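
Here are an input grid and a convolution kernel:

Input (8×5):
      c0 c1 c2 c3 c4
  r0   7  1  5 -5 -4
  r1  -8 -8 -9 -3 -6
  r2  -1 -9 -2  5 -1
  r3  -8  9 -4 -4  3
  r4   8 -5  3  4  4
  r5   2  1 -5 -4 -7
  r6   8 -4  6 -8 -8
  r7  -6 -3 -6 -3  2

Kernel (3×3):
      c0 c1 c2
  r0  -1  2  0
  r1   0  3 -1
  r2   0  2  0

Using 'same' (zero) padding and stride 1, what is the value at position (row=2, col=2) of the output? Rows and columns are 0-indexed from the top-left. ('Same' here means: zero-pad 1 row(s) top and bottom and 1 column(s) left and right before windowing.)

-29

The receptive field on the zero-padded input at this output position is [-8 -9 -3 / -9 -2 5 / 9 -4 -4]. Elementwise product with the kernel and sum: -8·-1 + -9·2 + -2·3 + 5·-1 + -4·2.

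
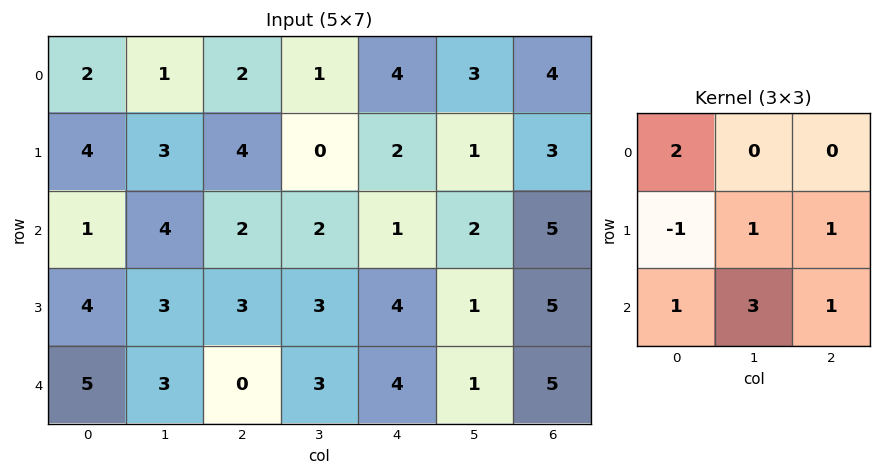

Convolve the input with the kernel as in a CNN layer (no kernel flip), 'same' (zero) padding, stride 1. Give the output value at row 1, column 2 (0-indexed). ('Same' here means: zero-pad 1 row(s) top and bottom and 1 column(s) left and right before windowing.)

The receptive field on the zero-padded input at this output position is [1 2 1 / 3 4 0 / 4 2 2]. Elementwise product with the kernel and sum: 1·2 + 3·-1 + 4·1 + 0·1 + 4·1 + 2·3 + 2·1.

15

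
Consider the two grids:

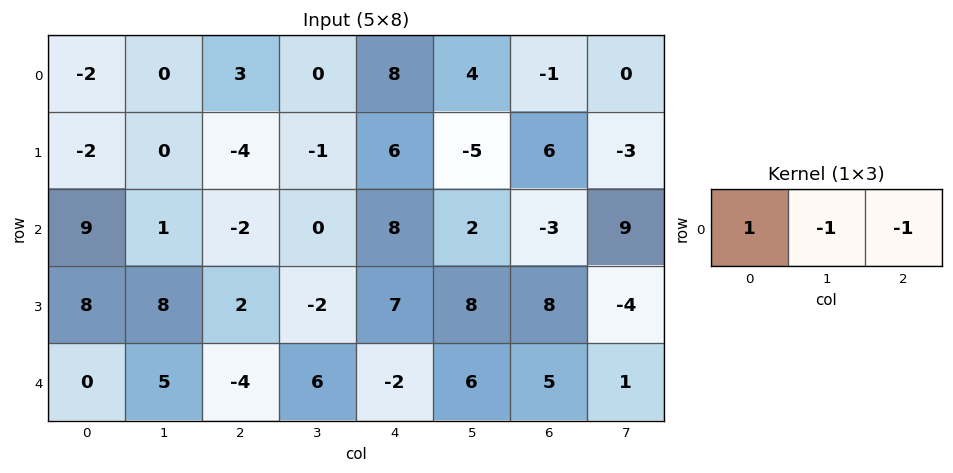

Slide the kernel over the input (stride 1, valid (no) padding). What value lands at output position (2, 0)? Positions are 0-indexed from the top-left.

The receptive field on the input at this output position is [9 1 -2]. Elementwise product with the kernel and sum: 9·1 + 1·-1 + -2·-1.

10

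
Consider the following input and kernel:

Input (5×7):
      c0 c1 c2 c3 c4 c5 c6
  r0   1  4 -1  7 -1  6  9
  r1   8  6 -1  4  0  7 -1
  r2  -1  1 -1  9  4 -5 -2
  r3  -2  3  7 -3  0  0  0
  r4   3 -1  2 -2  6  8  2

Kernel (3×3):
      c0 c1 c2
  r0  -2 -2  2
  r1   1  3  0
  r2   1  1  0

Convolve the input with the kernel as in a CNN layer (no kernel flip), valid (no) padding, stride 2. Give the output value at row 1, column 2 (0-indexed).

The receptive field on the input at this output position is [4 -5 -2 / 0 0 0 / 6 8 2]. Elementwise product with the kernel and sum: 4·-2 + -5·-2 + -2·2 + 0·1 + 0·3 + 6·1 + 8·1.

12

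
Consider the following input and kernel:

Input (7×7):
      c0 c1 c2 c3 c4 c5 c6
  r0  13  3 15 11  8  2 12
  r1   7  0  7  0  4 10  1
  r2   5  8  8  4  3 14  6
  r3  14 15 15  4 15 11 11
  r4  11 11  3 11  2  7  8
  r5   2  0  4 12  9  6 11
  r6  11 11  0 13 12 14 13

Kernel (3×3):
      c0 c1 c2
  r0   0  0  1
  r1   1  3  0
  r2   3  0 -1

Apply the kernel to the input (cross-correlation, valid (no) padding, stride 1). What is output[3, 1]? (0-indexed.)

12

The receptive field on the input at this output position is [15 15 4 / 11 3 11 / 0 4 12]. Elementwise product with the kernel and sum: 4·1 + 11·1 + 3·3 + 0·3 + 12·-1.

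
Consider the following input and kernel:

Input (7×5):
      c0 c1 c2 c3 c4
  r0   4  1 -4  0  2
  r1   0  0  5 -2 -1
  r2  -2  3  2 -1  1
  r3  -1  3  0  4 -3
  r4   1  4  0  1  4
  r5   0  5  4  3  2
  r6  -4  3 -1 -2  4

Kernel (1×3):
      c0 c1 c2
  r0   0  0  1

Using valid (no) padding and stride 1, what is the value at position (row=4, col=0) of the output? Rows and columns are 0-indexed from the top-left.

0

The receptive field on the input at this output position is [1 4 0]. Elementwise product with the kernel and sum: 0·1.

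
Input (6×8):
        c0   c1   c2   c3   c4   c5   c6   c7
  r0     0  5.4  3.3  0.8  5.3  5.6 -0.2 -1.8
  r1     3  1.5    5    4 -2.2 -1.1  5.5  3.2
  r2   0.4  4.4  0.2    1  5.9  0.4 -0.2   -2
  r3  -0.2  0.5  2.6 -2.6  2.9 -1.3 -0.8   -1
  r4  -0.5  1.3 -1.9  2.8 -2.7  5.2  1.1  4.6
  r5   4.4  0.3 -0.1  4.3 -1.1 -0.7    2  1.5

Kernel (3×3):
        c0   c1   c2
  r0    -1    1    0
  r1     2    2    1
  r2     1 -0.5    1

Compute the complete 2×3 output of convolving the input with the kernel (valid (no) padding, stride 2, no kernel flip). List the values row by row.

17.8 18.9 4.7
4.15 -2.3 -7.3

Output[0,0]: The receptive field on the input at this output position is [0 5.4 3.3 / 3 1.5 5 / 0.4 4.4 0.2]. Elementwise product with the kernel and sum: 0·-1 + 5.4·1 + 3·2 + 1.5·2 + 5·1 + 0.4·1 + 4.4·-0.5 + 0.2·1.
Output[0,1]: The receptive field on the input at this output position is [3.3 0.8 5.3 / 5 4 -2.2 / 0.2 1 5.9]. Elementwise product with the kernel and sum: 3.3·-1 + 0.8·1 + 5·2 + 4·2 + -2.2·1 + 0.2·1 + 1·-0.5 + 5.9·1.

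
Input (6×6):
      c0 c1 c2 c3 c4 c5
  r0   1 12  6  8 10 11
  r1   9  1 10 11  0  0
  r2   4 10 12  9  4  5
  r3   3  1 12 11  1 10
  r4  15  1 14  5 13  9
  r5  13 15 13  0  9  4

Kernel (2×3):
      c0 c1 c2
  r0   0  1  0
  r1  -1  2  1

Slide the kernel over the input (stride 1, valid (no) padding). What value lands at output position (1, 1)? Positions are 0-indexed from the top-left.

The receptive field on the input at this output position is [1 10 11 / 10 12 9]. Elementwise product with the kernel and sum: 10·1 + 10·-1 + 12·2 + 9·1.

33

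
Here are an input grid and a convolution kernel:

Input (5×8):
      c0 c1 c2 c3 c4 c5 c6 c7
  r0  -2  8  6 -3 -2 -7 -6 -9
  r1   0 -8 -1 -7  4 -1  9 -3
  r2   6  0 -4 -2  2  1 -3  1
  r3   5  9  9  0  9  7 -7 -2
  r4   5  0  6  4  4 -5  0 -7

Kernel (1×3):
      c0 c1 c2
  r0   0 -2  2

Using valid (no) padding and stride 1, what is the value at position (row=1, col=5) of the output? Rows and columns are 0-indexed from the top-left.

The receptive field on the input at this output position is [-1 9 -3]. Elementwise product with the kernel and sum: 9·-2 + -3·2.

-24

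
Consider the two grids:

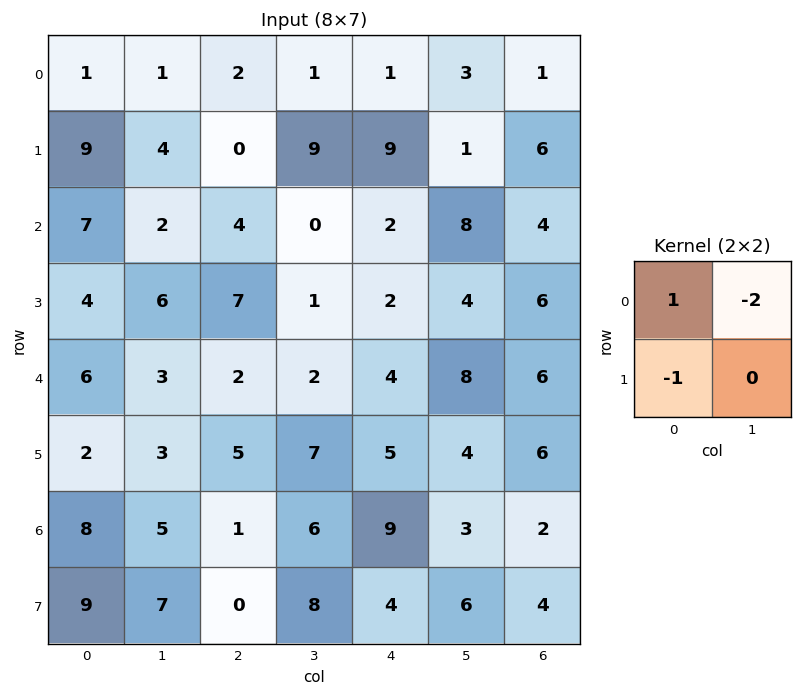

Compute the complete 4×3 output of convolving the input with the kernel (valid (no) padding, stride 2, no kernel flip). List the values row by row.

Output[0,0]: The receptive field on the input at this output position is [1 1 / 9 4]. Elementwise product with the kernel and sum: 1·1 + 1·-2 + 9·-1.

-10 0 -14
-1 -3 -16
-2 -7 -17
-11 -11 -1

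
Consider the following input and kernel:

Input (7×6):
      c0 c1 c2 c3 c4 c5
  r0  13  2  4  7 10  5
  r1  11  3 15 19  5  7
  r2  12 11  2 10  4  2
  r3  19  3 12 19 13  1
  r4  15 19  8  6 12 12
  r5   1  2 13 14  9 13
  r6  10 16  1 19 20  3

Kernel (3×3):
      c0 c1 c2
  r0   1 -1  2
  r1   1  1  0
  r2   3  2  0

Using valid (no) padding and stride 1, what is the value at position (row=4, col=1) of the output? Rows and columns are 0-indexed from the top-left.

The receptive field on the input at this output position is [19 8 6 / 2 13 14 / 16 1 19]. Elementwise product with the kernel and sum: 19·1 + 8·-1 + 6·2 + 2·1 + 13·1 + 16·3 + 1·2.

88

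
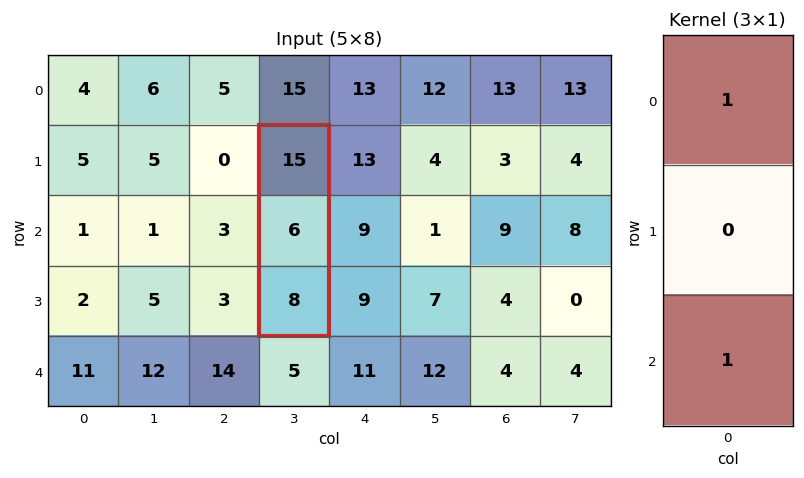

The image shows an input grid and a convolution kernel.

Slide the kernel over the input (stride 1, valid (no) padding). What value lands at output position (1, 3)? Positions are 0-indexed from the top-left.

The receptive field on the input at this output position is [15 / 6 / 8]. Elementwise product with the kernel and sum: 15·1 + 8·1.

23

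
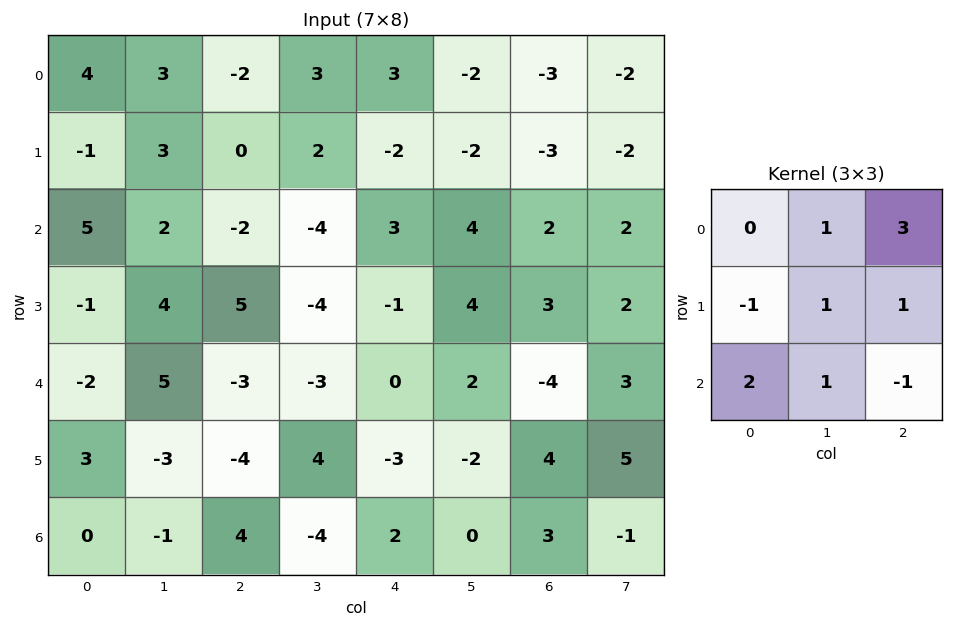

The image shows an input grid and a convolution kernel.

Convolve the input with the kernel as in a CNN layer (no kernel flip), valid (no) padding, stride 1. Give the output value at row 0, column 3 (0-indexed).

-18

The receptive field on the input at this output position is [3 3 -2 / 2 -2 -2 / -4 3 4]. Elementwise product with the kernel and sum: 3·1 + -2·3 + 2·-1 + -2·1 + -2·1 + -4·2 + 3·1 + 4·-1.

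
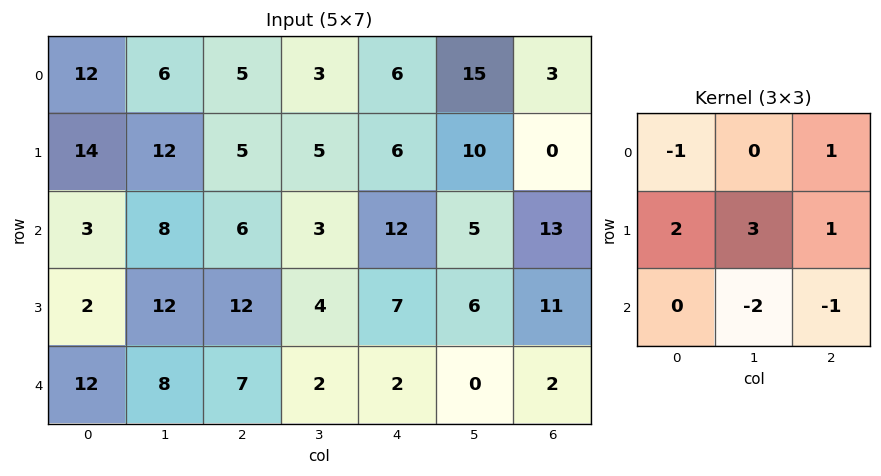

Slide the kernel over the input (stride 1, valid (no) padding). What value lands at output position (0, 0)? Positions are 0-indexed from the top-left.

The receptive field on the input at this output position is [12 6 5 / 14 12 5 / 3 8 6]. Elementwise product with the kernel and sum: 12·-1 + 5·1 + 14·2 + 12·3 + 5·1 + 8·-2 + 6·-1.

40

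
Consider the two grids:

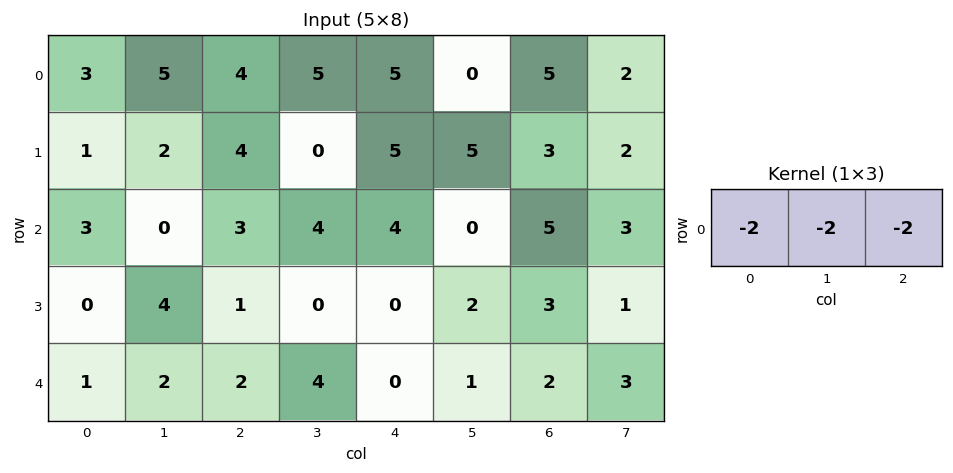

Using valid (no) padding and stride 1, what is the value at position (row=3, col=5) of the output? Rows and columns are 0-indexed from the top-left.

The receptive field on the input at this output position is [2 3 1]. Elementwise product with the kernel and sum: 2·-2 + 3·-2 + 1·-2.

-12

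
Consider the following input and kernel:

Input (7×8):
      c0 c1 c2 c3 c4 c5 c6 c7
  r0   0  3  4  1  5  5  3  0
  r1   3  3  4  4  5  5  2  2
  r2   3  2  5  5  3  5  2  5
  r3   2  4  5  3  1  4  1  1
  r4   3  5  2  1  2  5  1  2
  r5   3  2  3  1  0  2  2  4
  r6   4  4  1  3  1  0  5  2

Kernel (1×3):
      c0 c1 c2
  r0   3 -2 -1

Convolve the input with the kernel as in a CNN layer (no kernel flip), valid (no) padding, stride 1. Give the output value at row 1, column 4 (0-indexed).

3

The receptive field on the input at this output position is [5 5 2]. Elementwise product with the kernel and sum: 5·3 + 5·-2 + 2·-1.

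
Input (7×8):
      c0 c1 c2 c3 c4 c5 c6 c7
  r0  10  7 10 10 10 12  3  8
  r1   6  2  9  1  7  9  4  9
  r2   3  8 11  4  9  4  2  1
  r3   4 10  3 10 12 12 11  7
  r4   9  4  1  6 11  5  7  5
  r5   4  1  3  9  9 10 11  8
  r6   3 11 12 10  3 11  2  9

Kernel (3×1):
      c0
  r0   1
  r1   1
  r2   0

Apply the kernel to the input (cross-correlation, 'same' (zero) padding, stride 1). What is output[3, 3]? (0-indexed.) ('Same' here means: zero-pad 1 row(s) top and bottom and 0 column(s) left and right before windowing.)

The receptive field on the zero-padded input at this output position is [4 / 10 / 6]. Elementwise product with the kernel and sum: 4·1 + 10·1.

14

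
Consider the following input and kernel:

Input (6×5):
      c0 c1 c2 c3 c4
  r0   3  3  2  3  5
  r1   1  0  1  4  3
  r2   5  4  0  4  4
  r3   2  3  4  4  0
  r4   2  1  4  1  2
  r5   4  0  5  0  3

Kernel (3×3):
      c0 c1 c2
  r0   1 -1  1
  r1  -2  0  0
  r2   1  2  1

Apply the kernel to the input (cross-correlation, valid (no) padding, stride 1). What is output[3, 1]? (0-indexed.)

11

The receptive field on the input at this output position is [3 4 4 / 1 4 1 / 0 5 0]. Elementwise product with the kernel and sum: 3·1 + 4·-1 + 4·1 + 1·-2 + 0·1 + 5·2 + 0·1.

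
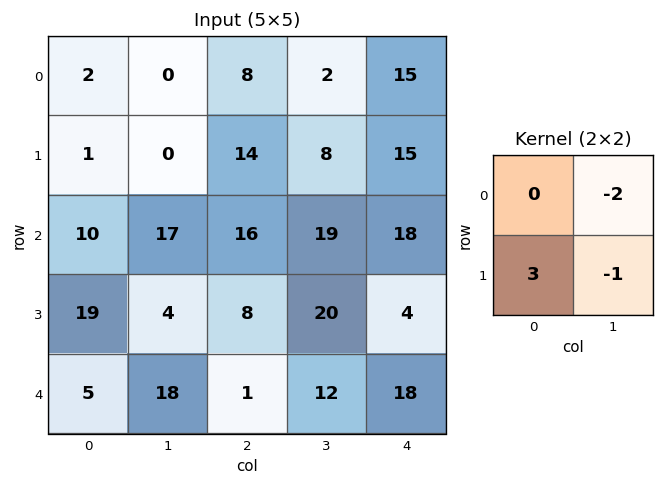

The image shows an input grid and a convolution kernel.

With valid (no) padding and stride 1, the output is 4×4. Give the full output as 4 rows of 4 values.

3 -30 30 -21
13 7 13 9
19 -28 -34 20
-11 37 -49 10

Output[0,0]: The receptive field on the input at this output position is [2 0 / 1 0]. Elementwise product with the kernel and sum: 0·-2 + 1·3 + 0·-1.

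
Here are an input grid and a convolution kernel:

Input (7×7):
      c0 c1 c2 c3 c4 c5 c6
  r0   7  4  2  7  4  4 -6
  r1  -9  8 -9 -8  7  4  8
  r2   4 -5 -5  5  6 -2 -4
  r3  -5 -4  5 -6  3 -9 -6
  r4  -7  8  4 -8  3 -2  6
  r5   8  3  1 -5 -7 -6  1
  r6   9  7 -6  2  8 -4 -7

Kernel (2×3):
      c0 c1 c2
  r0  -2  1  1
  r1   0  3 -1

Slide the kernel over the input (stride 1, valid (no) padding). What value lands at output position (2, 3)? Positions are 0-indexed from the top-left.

12

The receptive field on the input at this output position is [5 6 -2 / -6 3 -9]. Elementwise product with the kernel and sum: 5·-2 + 6·1 + -2·1 + 3·3 + -9·-1.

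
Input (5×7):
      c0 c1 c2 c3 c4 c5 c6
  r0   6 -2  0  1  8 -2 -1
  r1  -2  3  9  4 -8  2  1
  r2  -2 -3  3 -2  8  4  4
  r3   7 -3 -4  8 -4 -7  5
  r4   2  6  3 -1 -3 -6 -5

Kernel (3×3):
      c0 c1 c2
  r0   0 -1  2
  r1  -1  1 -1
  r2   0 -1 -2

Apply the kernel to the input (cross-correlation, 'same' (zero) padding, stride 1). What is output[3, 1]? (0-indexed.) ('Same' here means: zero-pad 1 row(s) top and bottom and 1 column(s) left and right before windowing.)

The receptive field on the zero-padded input at this output position is [-2 -3 3 / 7 -3 -4 / 2 6 3]. Elementwise product with the kernel and sum: -3·-1 + 3·2 + 7·-1 + -3·1 + -4·-1 + 6·-1 + 3·-2.

-9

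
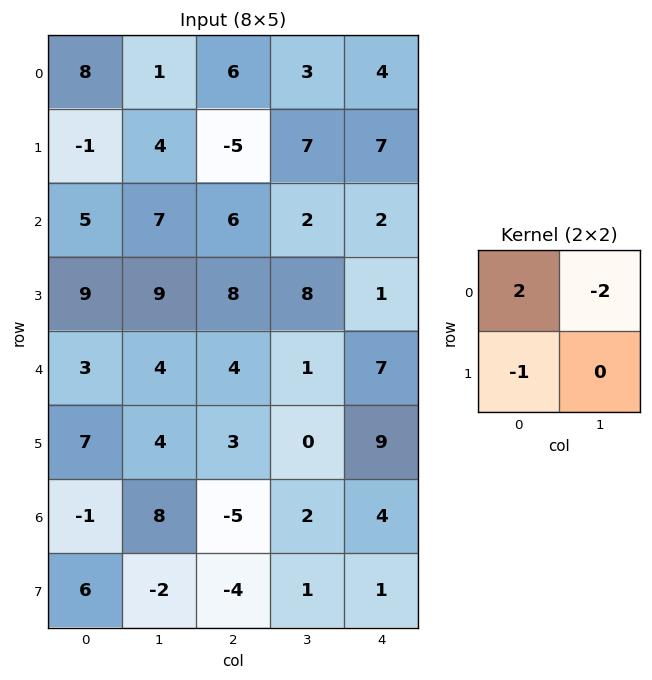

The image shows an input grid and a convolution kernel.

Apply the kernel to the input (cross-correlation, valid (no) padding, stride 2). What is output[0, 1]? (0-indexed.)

The receptive field on the input at this output position is [6 3 / -5 7]. Elementwise product with the kernel and sum: 6·2 + 3·-2 + -5·-1.

11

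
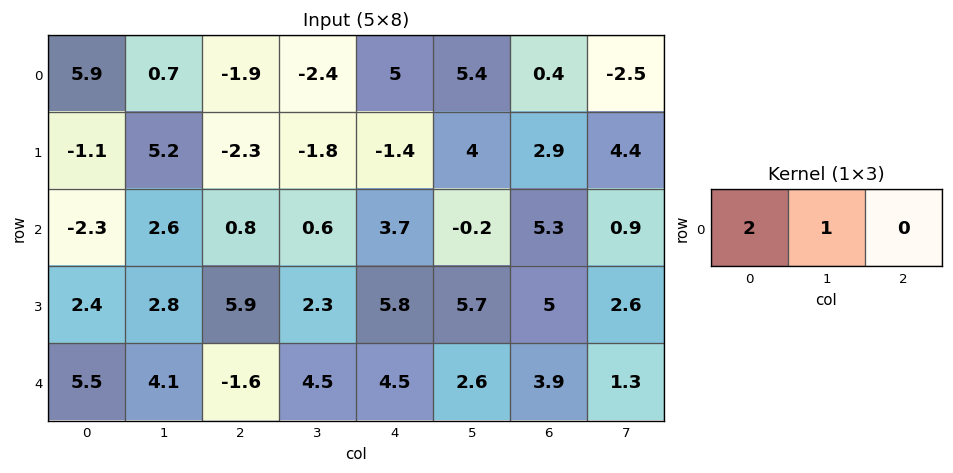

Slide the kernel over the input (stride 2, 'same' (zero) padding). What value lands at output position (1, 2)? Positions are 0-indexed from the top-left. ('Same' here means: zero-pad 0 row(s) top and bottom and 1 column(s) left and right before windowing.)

The receptive field on the zero-padded input at this output position is [0.6 3.7 -0.2]. Elementwise product with the kernel and sum: 0.6·2 + 3.7·1.

4.9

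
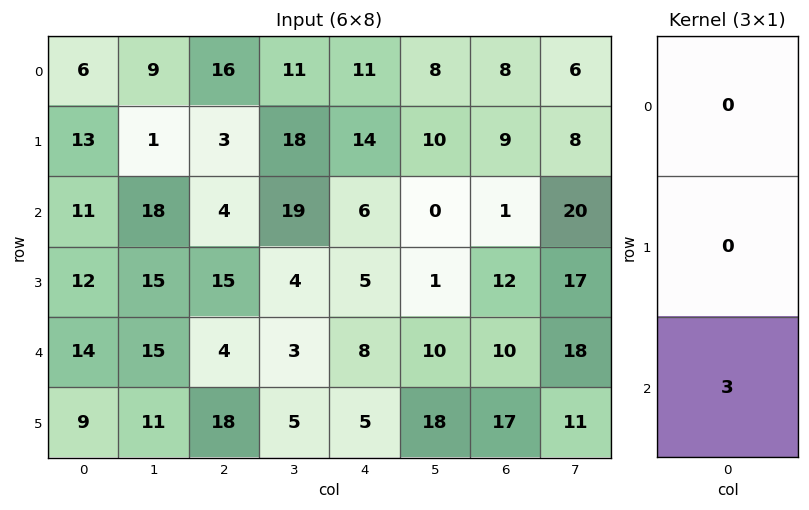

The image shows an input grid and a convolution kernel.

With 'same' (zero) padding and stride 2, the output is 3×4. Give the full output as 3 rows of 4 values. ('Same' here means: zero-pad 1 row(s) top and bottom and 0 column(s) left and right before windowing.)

39 9 42 27
36 45 15 36
27 54 15 51

Output[0,0]: The receptive field on the zero-padded input at this output position is [0 / 6 / 13]. Elementwise product with the kernel and sum: 13·3.
Output[0,1]: The receptive field on the zero-padded input at this output position is [0 / 16 / 3]. Elementwise product with the kernel and sum: 3·3.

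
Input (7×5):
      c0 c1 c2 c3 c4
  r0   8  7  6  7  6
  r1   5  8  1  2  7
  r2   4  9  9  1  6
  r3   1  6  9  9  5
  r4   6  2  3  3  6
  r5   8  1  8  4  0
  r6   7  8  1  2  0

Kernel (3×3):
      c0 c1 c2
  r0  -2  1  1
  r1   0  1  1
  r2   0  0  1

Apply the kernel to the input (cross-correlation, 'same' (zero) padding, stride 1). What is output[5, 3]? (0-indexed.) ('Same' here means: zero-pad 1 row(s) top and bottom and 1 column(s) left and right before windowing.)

7

The receptive field on the zero-padded input at this output position is [3 3 6 / 8 4 0 / 1 2 0]. Elementwise product with the kernel and sum: 3·-2 + 3·1 + 6·1 + 4·1 + 0·1 + 0·1.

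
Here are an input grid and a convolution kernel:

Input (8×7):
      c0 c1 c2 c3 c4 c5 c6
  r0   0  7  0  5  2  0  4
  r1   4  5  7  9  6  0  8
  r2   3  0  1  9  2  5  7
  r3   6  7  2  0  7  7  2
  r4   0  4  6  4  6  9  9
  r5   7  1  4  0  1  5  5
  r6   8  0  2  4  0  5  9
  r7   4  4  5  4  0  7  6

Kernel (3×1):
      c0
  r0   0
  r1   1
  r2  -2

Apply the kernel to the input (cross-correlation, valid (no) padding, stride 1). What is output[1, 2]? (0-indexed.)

-3

The receptive field on the input at this output position is [7 / 1 / 2]. Elementwise product with the kernel and sum: 1·1 + 2·-2.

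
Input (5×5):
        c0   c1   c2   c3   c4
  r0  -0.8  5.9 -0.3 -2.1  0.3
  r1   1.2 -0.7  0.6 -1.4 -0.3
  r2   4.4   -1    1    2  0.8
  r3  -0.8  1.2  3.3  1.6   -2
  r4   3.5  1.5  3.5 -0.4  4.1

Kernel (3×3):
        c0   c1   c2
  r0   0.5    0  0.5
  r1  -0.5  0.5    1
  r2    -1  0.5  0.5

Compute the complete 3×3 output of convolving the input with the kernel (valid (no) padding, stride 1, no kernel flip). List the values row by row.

-5.3 3.65 -0.9
2.25 3.2 -2.05
6 3.2 -3.6

Output[0,0]: The receptive field on the input at this output position is [-0.8 5.9 -0.3 / 1.2 -0.7 0.6 / 4.4 -1 1]. Elementwise product with the kernel and sum: -0.8·0.5 + -0.3·0.5 + 1.2·-0.5 + -0.7·0.5 + 0.6·1 + 4.4·-1 + -1·0.5 + 1·0.5.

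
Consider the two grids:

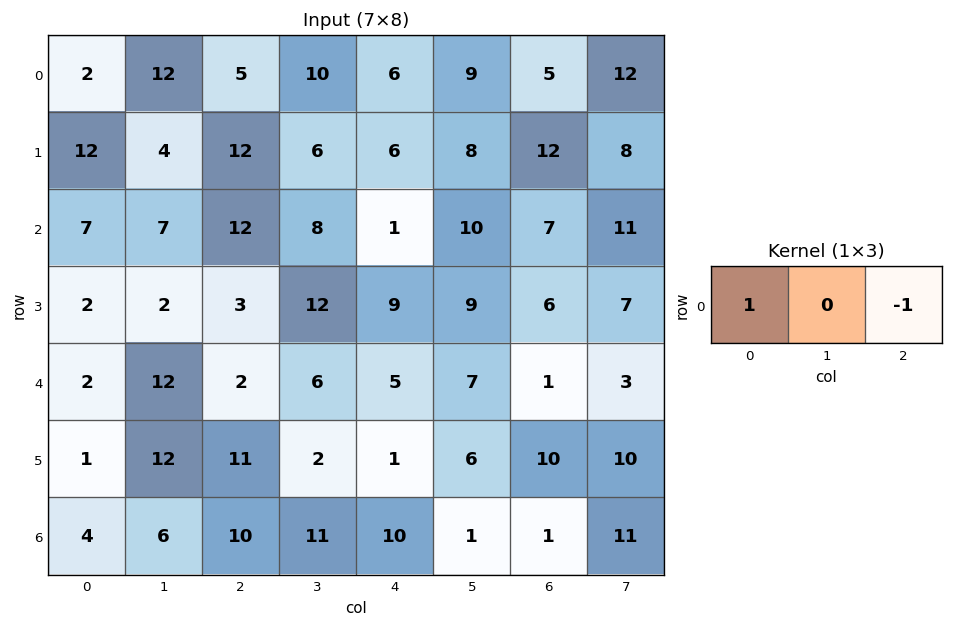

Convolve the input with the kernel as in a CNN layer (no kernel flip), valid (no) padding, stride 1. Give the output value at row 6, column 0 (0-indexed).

-6

The receptive field on the input at this output position is [4 6 10]. Elementwise product with the kernel and sum: 4·1 + 10·-1.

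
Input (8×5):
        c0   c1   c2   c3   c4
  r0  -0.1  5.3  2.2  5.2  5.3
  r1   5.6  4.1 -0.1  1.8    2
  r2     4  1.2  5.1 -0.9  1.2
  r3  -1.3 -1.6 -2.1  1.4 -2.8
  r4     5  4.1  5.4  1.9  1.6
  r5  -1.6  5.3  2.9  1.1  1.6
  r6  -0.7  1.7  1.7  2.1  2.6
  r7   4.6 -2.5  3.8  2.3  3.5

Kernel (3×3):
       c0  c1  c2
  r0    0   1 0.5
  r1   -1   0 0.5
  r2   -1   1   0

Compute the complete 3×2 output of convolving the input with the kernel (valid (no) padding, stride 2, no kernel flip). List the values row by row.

-2.05 2.95
3.1 -3.1
12.25 1

Output[0,0]: The receptive field on the input at this output position is [-0.1 5.3 2.2 / 5.6 4.1 -0.1 / 4 1.2 5.1]. Elementwise product with the kernel and sum: 5.3·1 + 2.2·0.5 + 5.6·-1 + -0.1·0.5 + 4·-1 + 1.2·1.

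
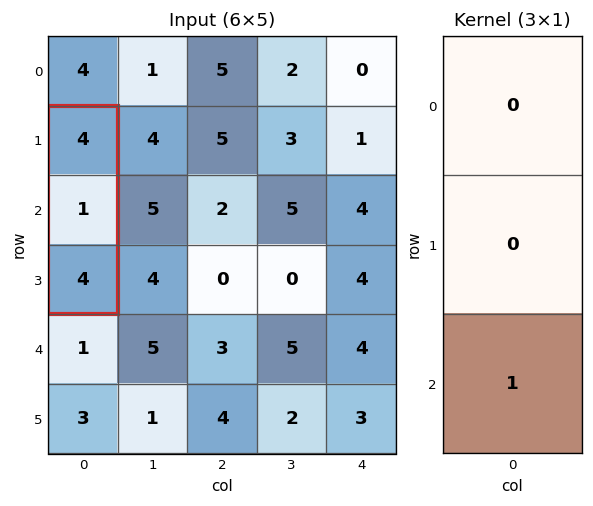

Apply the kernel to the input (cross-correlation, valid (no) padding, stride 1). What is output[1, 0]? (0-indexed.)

The receptive field on the input at this output position is [4 / 1 / 4]. Elementwise product with the kernel and sum: 4·1.

4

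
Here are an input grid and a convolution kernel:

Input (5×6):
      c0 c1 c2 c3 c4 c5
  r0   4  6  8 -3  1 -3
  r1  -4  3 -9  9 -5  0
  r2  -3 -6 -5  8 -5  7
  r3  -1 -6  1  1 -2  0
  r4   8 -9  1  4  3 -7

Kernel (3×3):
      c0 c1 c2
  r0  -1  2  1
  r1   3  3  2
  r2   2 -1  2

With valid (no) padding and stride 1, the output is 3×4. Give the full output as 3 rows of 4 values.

Output[0,0]: The receptive field on the input at this output position is [4 6 8 / -4 3 -9 / -3 -6 -5]. Elementwise product with the kernel and sum: 4·-1 + 6·2 + 8·1 + -4·3 + 3·3 + -9·2 + -3·2 + -6·-1 + -5·2.

-15 16 -51 49
-30 -40 18 8
-6 -20 22 -23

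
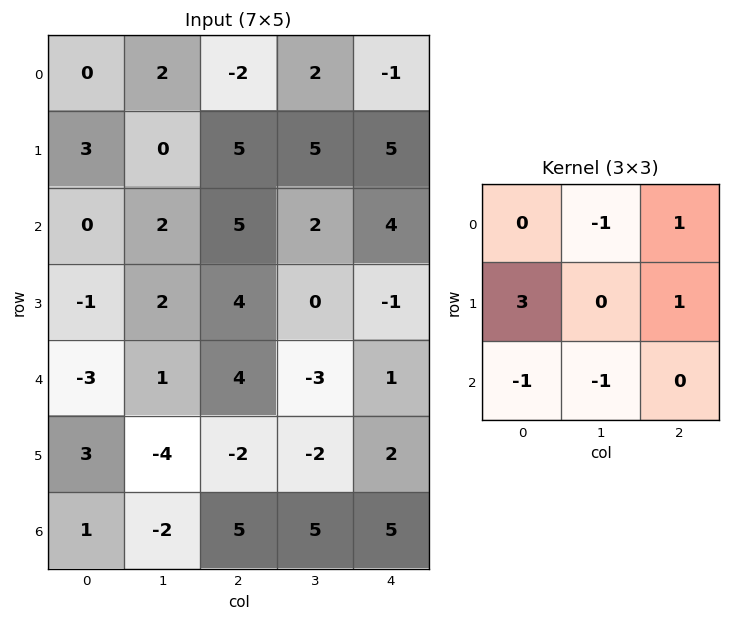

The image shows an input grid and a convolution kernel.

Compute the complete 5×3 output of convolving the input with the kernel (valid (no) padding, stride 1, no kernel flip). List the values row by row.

8 2 10
9 2 15
6 -2 12
-2 2 16
11 -24 -10

Output[0,0]: The receptive field on the input at this output position is [0 2 -2 / 3 0 5 / 0 2 5]. Elementwise product with the kernel and sum: 2·-1 + -2·1 + 3·3 + 5·1 + 0·-1 + 2·-1.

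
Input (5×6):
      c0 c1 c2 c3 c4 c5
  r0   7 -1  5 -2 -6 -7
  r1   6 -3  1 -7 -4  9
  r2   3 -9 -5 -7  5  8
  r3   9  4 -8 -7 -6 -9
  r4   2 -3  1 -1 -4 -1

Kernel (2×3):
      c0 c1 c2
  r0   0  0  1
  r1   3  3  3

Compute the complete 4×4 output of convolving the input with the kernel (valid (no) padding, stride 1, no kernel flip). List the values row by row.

Output[0,0]: The receptive field on the input at this output position is [7 -1 5 / 6 -3 1]. Elementwise product with the kernel and sum: 5·1 + 6·3 + -3·3 + 1·3.

17 -29 -36 -13
-32 -70 -25 27
10 -40 -58 -58
-8 -16 -18 -27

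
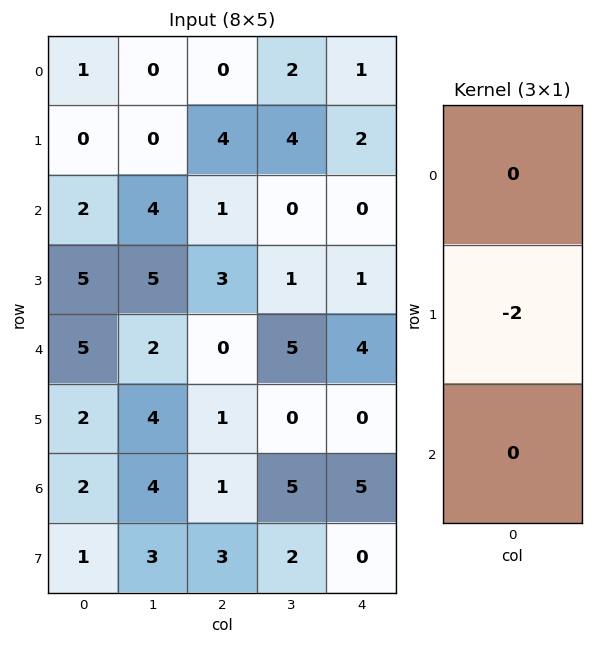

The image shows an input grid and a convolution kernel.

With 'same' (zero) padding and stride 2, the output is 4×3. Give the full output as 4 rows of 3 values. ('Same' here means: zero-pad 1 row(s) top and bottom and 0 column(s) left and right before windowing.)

Output[0,0]: The receptive field on the zero-padded input at this output position is [0 / 1 / 0]. Elementwise product with the kernel and sum: 1·-2.
Output[0,1]: The receptive field on the zero-padded input at this output position is [0 / 0 / 4]. Elementwise product with the kernel and sum: 0·-2.

-2 0 -2
-4 -2 0
-10 0 -8
-4 -2 -10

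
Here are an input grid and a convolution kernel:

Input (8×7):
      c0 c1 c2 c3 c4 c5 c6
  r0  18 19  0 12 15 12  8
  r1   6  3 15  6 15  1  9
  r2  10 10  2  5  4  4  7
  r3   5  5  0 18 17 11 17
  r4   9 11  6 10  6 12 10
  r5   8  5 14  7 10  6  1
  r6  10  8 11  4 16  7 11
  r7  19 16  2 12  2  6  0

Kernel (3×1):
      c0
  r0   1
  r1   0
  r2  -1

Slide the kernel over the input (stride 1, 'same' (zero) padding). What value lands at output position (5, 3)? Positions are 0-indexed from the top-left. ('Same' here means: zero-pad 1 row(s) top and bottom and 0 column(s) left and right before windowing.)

The receptive field on the zero-padded input at this output position is [10 / 7 / 4]. Elementwise product with the kernel and sum: 10·1 + 4·-1.

6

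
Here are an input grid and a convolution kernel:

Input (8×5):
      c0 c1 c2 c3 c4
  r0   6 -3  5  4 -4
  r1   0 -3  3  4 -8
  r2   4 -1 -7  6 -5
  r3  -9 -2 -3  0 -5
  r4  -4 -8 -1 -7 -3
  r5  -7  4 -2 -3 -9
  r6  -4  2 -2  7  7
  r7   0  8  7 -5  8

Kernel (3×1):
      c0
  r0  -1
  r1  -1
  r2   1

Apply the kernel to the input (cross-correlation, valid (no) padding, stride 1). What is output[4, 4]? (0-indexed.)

The receptive field on the input at this output position is [-3 / -9 / 7]. Elementwise product with the kernel and sum: -3·-1 + -9·-1 + 7·1.

19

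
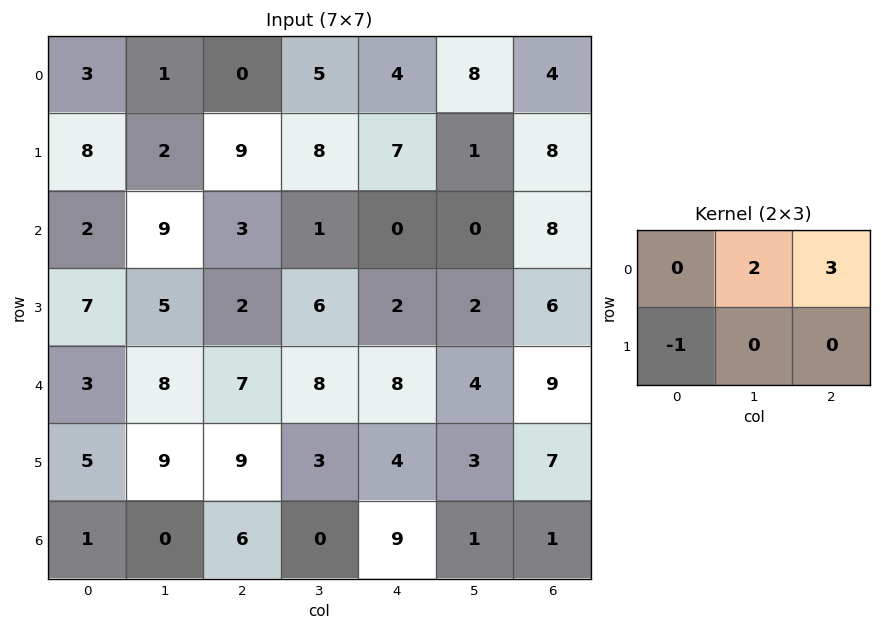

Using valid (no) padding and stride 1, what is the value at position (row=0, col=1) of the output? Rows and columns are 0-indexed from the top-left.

13

The receptive field on the input at this output position is [1 0 5 / 2 9 8]. Elementwise product with the kernel and sum: 0·2 + 5·3 + 2·-1.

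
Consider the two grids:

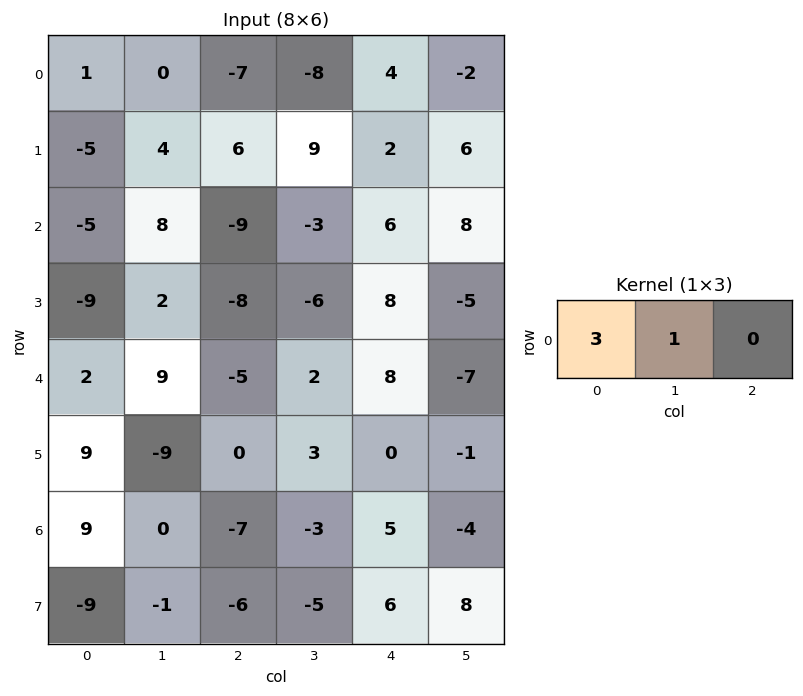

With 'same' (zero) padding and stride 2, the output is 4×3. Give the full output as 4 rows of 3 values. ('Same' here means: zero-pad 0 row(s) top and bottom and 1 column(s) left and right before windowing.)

1 -7 -20
-5 15 -3
2 22 14
9 -7 -4

Output[0,0]: The receptive field on the zero-padded input at this output position is [0 1 0]. Elementwise product with the kernel and sum: 0·3 + 1·1.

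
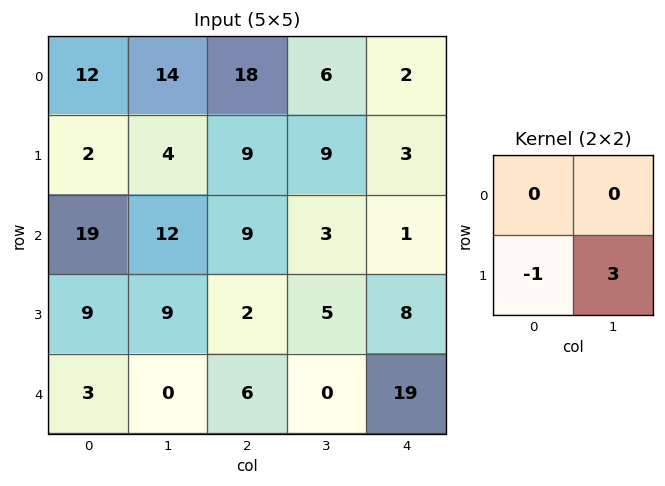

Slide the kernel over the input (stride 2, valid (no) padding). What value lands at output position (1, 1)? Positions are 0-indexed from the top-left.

The receptive field on the input at this output position is [9 3 / 2 5]. Elementwise product with the kernel and sum: 2·-1 + 5·3.

13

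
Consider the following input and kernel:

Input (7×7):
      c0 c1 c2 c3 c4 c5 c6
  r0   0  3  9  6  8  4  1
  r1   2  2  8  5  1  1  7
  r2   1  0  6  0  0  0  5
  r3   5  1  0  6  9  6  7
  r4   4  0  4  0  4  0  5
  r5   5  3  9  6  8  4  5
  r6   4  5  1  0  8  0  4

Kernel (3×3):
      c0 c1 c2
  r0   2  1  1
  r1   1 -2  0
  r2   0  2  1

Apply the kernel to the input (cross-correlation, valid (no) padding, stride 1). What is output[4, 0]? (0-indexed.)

The receptive field on the input at this output position is [4 0 4 / 5 3 9 / 4 5 1]. Elementwise product with the kernel and sum: 4·2 + 0·1 + 4·1 + 5·1 + 3·-2 + 5·2 + 1·1.

22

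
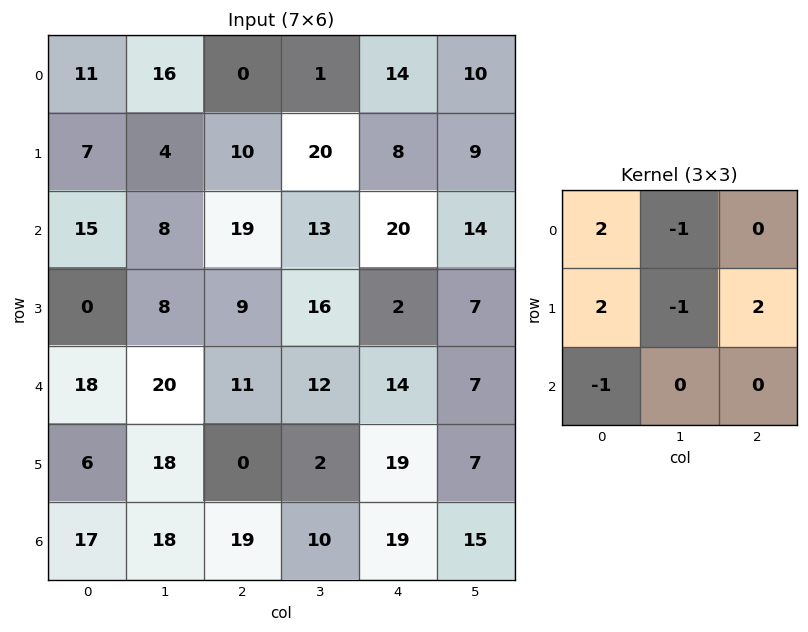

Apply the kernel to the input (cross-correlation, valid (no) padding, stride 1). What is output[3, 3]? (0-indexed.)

52

The receptive field on the input at this output position is [16 2 7 / 12 14 7 / 2 19 7]. Elementwise product with the kernel and sum: 16·2 + 2·-1 + 12·2 + 14·-1 + 7·2 + 2·-1.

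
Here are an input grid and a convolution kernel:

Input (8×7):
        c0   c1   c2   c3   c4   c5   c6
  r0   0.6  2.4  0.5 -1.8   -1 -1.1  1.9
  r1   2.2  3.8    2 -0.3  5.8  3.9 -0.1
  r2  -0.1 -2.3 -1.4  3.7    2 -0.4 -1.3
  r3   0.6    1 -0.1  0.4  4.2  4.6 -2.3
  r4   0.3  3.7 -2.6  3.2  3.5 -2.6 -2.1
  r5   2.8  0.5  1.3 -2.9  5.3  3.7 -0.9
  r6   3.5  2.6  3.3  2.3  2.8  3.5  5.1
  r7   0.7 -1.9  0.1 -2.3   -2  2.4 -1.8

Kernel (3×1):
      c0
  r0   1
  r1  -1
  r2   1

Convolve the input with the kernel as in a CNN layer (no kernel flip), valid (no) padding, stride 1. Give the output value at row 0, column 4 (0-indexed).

-4.8

The receptive field on the input at this output position is [-1 / 5.8 / 2]. Elementwise product with the kernel and sum: -1·1 + 5.8·-1 + 2·1.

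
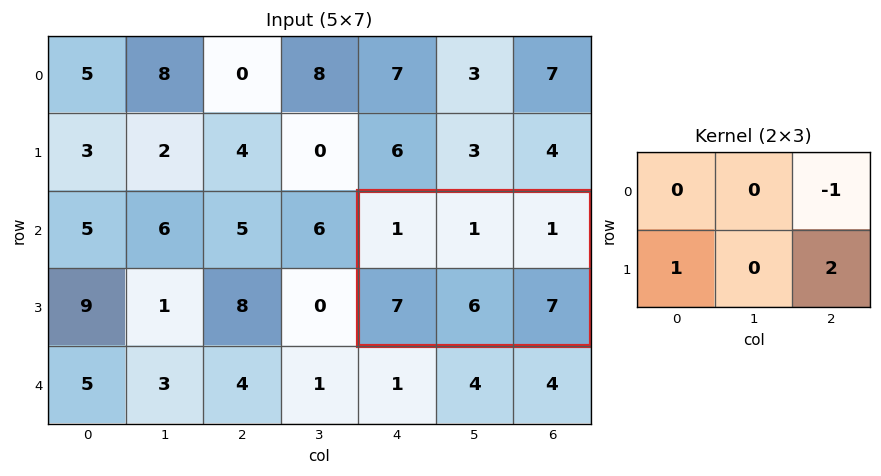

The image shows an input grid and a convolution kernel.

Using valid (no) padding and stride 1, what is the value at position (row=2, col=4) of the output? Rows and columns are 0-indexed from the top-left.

20

The receptive field on the input at this output position is [1 1 1 / 7 6 7]. Elementwise product with the kernel and sum: 1·-1 + 7·1 + 7·2.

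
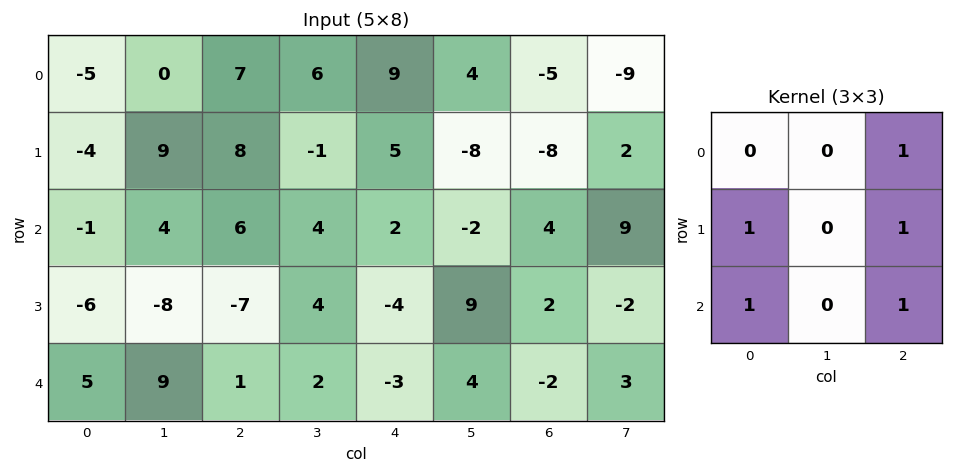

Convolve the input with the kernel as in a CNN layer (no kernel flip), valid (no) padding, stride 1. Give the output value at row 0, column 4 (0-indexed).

-2

The receptive field on the input at this output position is [9 4 -5 / 5 -8 -8 / 2 -2 4]. Elementwise product with the kernel and sum: -5·1 + 5·1 + -8·1 + 2·1 + 4·1.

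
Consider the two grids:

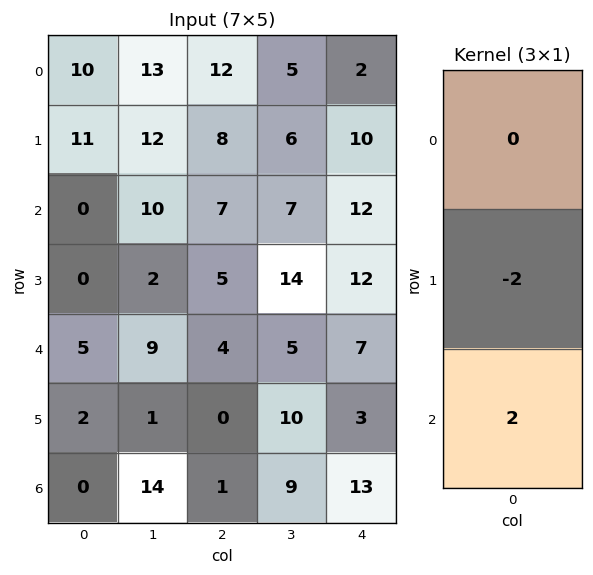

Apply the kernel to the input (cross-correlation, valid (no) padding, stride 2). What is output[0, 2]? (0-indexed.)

4

The receptive field on the input at this output position is [2 / 10 / 12]. Elementwise product with the kernel and sum: 10·-2 + 12·2.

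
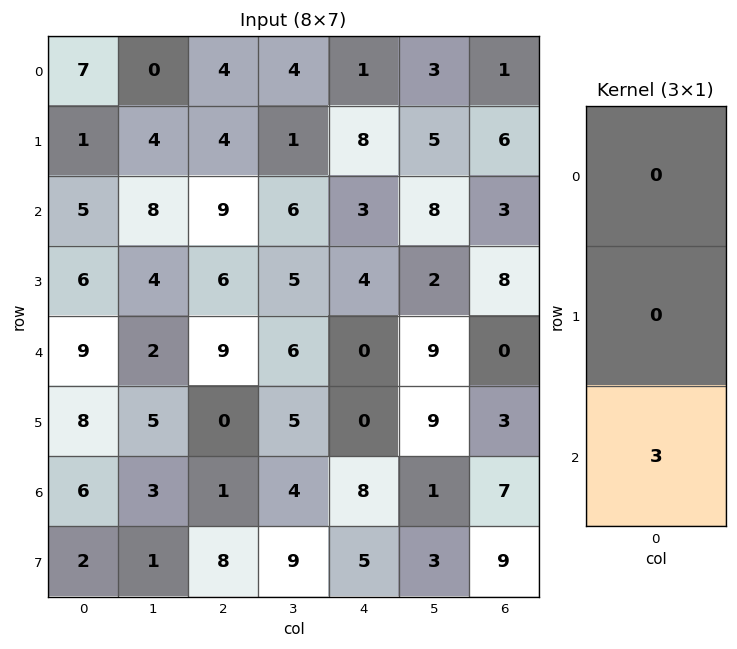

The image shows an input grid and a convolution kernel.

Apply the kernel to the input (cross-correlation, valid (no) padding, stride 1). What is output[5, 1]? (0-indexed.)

3

The receptive field on the input at this output position is [5 / 3 / 1]. Elementwise product with the kernel and sum: 1·3.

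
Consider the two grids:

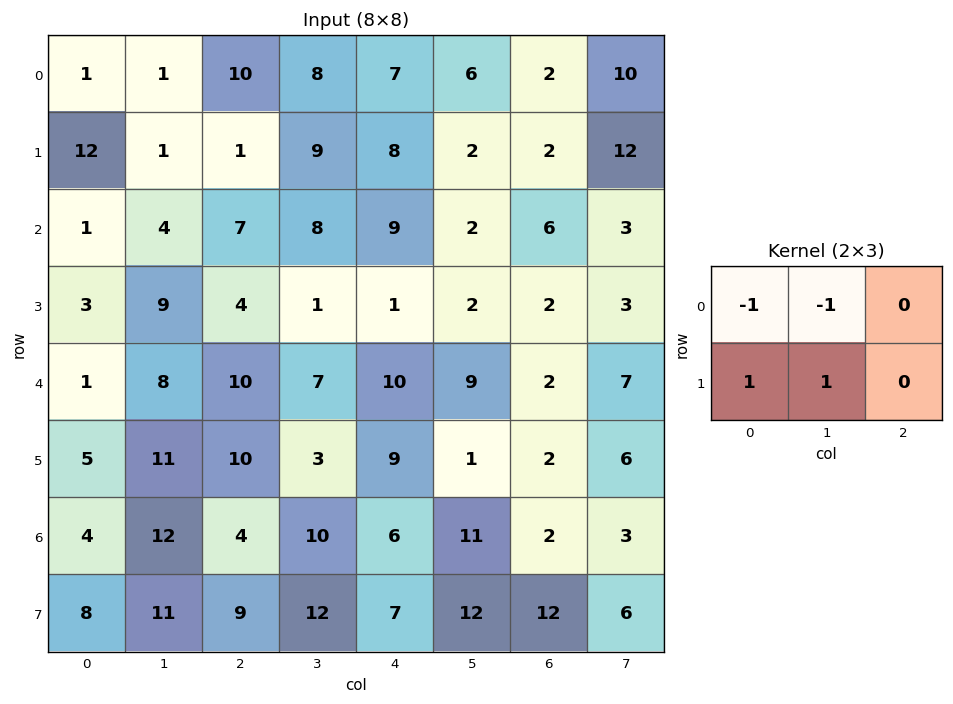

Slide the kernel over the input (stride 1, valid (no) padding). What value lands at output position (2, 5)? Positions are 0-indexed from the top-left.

The receptive field on the input at this output position is [2 6 3 / 2 2 3]. Elementwise product with the kernel and sum: 2·-1 + 6·-1 + 2·1 + 2·1.

-4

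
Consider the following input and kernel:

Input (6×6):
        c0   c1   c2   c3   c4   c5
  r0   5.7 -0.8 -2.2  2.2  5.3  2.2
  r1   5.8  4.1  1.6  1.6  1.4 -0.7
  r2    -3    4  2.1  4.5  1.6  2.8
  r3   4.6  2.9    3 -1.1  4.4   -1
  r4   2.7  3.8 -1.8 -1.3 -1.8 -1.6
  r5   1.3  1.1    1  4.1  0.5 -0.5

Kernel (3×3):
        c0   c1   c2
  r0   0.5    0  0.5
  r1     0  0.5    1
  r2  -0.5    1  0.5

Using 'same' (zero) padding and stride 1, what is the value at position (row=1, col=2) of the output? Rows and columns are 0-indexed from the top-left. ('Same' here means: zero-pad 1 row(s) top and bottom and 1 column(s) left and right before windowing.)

5.45

The receptive field on the zero-padded input at this output position is [-0.8 -2.2 2.2 / 4.1 1.6 1.6 / 4 2.1 4.5]. Elementwise product with the kernel and sum: -0.8·0.5 + 2.2·0.5 + 1.6·0.5 + 1.6·1 + 4·-0.5 + 2.1·1 + 4.5·0.5.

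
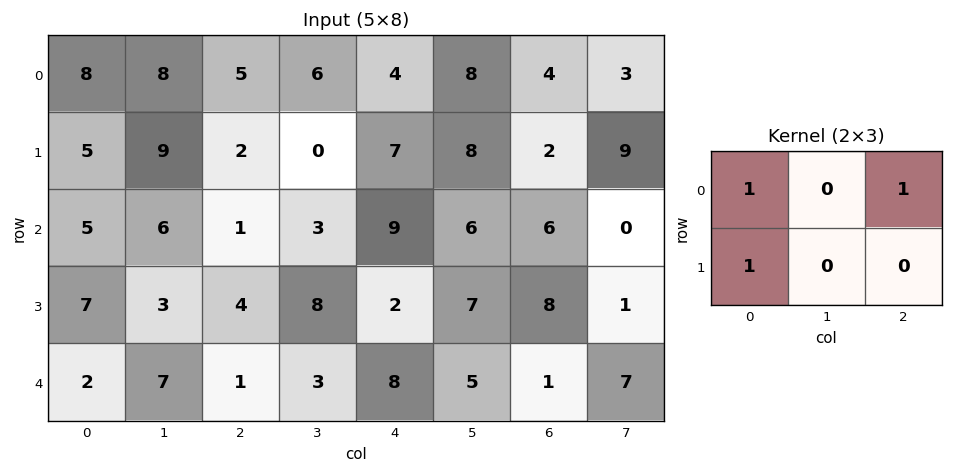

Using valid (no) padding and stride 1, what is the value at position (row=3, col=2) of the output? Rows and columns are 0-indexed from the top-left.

The receptive field on the input at this output position is [4 8 2 / 1 3 8]. Elementwise product with the kernel and sum: 4·1 + 2·1 + 1·1.

7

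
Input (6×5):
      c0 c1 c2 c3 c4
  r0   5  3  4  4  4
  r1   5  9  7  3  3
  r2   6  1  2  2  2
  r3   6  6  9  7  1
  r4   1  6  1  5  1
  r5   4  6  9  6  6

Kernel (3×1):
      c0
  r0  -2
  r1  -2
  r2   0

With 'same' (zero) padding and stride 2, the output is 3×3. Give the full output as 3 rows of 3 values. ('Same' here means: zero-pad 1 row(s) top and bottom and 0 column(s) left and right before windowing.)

-10 -8 -8
-22 -18 -10
-14 -20 -4

Output[0,0]: The receptive field on the zero-padded input at this output position is [0 / 5 / 5]. Elementwise product with the kernel and sum: 0·-2 + 5·-2.
Output[0,1]: The receptive field on the zero-padded input at this output position is [0 / 4 / 7]. Elementwise product with the kernel and sum: 0·-2 + 4·-2.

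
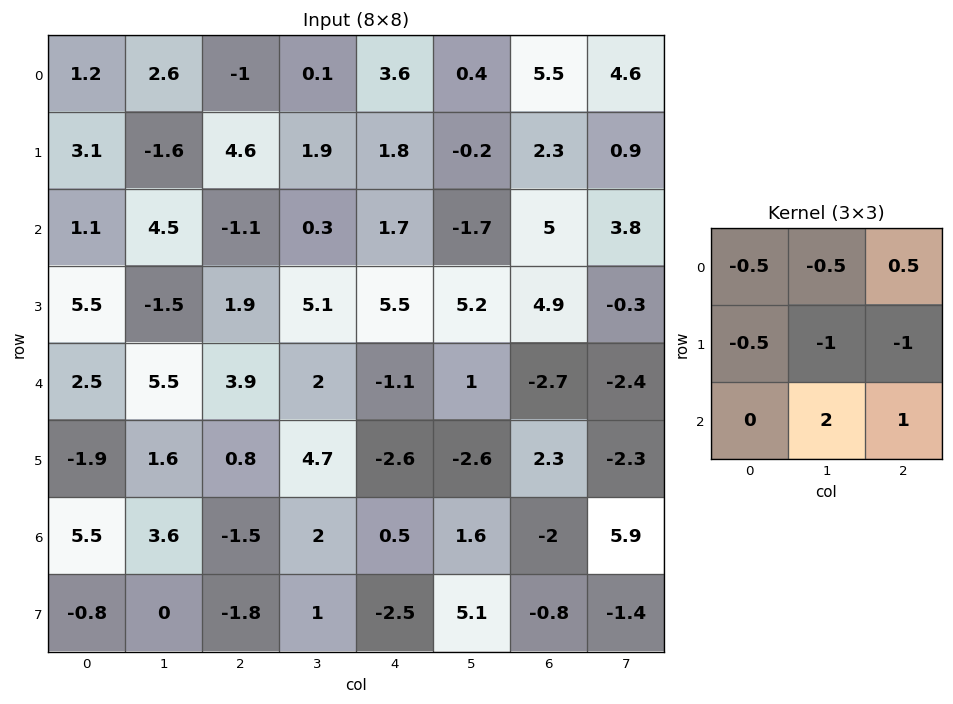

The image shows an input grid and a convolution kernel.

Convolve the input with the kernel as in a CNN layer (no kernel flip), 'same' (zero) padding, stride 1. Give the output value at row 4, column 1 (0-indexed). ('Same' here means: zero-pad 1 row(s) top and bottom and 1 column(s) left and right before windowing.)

The receptive field on the zero-padded input at this output position is [5.5 -1.5 1.9 / 2.5 5.5 3.9 / -1.9 1.6 0.8]. Elementwise product with the kernel and sum: 5.5·-0.5 + -1.5·-0.5 + 1.9·0.5 + 2.5·-0.5 + 5.5·-1 + 3.9·-1 + 1.6·2 + 0.8·1.

-7.7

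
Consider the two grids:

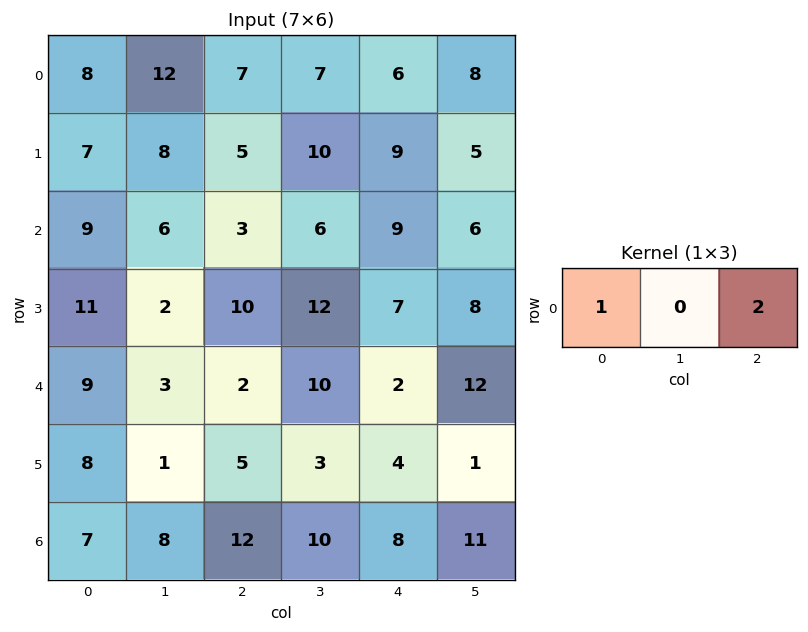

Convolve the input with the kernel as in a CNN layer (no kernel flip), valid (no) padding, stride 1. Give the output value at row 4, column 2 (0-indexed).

The receptive field on the input at this output position is [2 10 2]. Elementwise product with the kernel and sum: 2·1 + 2·2.

6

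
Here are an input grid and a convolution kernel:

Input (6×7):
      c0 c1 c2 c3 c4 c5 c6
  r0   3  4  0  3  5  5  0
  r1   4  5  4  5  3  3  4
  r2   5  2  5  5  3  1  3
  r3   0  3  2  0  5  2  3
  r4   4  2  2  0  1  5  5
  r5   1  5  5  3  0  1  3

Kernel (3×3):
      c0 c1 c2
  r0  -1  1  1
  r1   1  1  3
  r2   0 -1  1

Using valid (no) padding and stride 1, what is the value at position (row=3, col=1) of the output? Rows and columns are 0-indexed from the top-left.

The receptive field on the input at this output position is [3 2 0 / 2 2 0 / 5 5 3]. Elementwise product with the kernel and sum: 3·-1 + 2·1 + 0·1 + 2·1 + 2·1 + 0·3 + 5·-1 + 3·1.

1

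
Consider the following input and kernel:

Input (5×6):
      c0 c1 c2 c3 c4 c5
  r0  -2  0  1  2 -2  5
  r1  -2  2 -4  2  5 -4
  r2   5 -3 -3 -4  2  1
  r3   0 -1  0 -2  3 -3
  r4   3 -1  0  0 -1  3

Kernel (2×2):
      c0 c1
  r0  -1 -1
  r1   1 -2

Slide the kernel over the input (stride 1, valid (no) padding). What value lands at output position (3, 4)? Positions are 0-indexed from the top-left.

The receptive field on the input at this output position is [3 -3 / -1 3]. Elementwise product with the kernel and sum: 3·-1 + -3·-1 + -1·1 + 3·-2.

-7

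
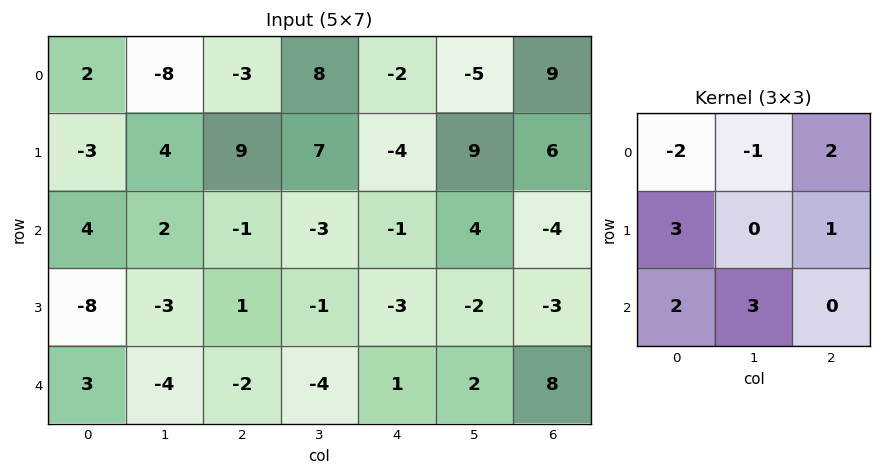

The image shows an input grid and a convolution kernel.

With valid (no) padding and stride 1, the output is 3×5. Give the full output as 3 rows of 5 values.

12 55 6 -3 31
6 -3 -38 -8 -8
-41 -33 -13 5 -14

Output[0,0]: The receptive field on the input at this output position is [2 -8 -3 / -3 4 9 / 4 2 -1]. Elementwise product with the kernel and sum: 2·-2 + -8·-1 + -3·2 + -3·3 + 9·1 + 4·2 + 2·3.
Output[0,1]: The receptive field on the input at this output position is [-8 -3 8 / 4 9 7 / 2 -1 -3]. Elementwise product with the kernel and sum: -8·-2 + -3·-1 + 8·2 + 4·3 + 7·1 + 2·2 + -1·3.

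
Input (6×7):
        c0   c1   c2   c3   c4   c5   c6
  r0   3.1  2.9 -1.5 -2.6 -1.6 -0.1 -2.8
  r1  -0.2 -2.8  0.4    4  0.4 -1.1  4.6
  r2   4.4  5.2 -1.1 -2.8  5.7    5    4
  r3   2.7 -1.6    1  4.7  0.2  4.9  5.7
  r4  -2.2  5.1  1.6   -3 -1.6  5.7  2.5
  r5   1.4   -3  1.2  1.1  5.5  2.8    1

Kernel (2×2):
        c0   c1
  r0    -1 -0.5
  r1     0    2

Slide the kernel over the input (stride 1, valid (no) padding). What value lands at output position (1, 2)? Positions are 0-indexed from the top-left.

The receptive field on the input at this output position is [0.4 4 / -1.1 -2.8]. Elementwise product with the kernel and sum: 0.4·-1 + 4·-0.5 + -2.8·2.

-8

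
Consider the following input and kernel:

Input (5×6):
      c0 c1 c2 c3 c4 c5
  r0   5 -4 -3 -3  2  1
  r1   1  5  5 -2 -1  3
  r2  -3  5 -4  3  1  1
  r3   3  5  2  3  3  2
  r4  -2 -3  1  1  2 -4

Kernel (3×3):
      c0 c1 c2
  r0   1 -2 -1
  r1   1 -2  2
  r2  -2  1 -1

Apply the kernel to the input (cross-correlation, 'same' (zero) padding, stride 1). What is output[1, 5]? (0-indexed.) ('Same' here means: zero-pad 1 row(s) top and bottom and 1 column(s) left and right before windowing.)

-8

The receptive field on the zero-padded input at this output position is [2 1 0 / -1 3 0 / 1 1 0]. Elementwise product with the kernel and sum: 2·1 + 1·-2 + 0·-1 + -1·1 + 3·-2 + 0·2 + 1·-2 + 1·1 + 0·-1.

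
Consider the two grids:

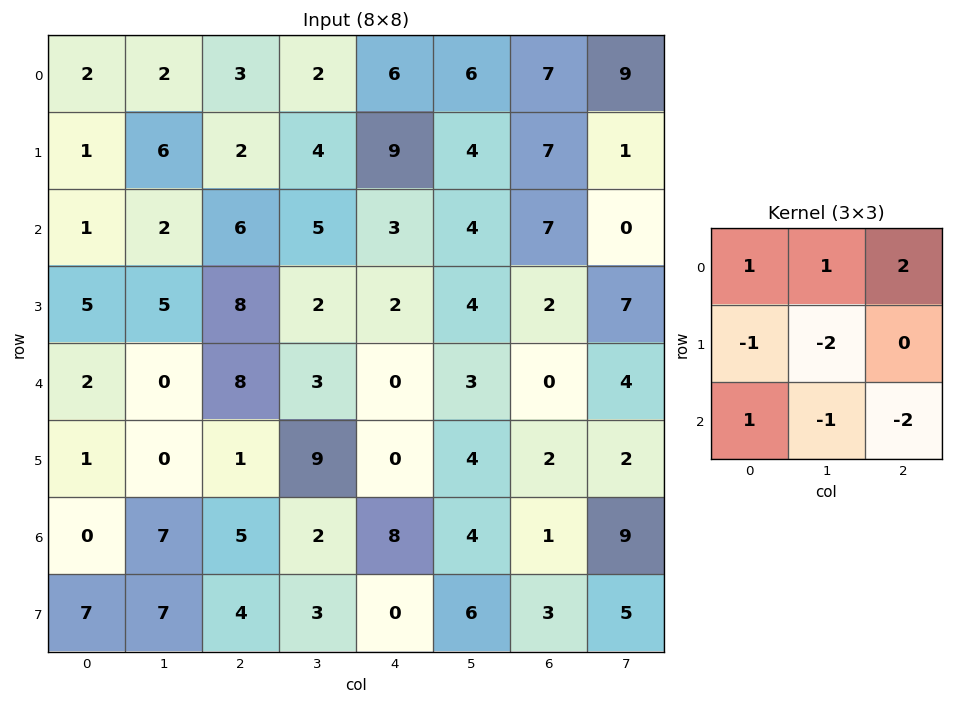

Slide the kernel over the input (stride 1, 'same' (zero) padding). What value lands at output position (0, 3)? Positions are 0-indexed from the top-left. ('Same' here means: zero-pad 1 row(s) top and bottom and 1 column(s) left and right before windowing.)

The receptive field on the zero-padded input at this output position is [0 0 0 / 3 2 6 / 2 4 9]. Elementwise product with the kernel and sum: 0·1 + 0·1 + 0·2 + 3·-1 + 2·-2 + 2·1 + 4·-1 + 9·-2.

-27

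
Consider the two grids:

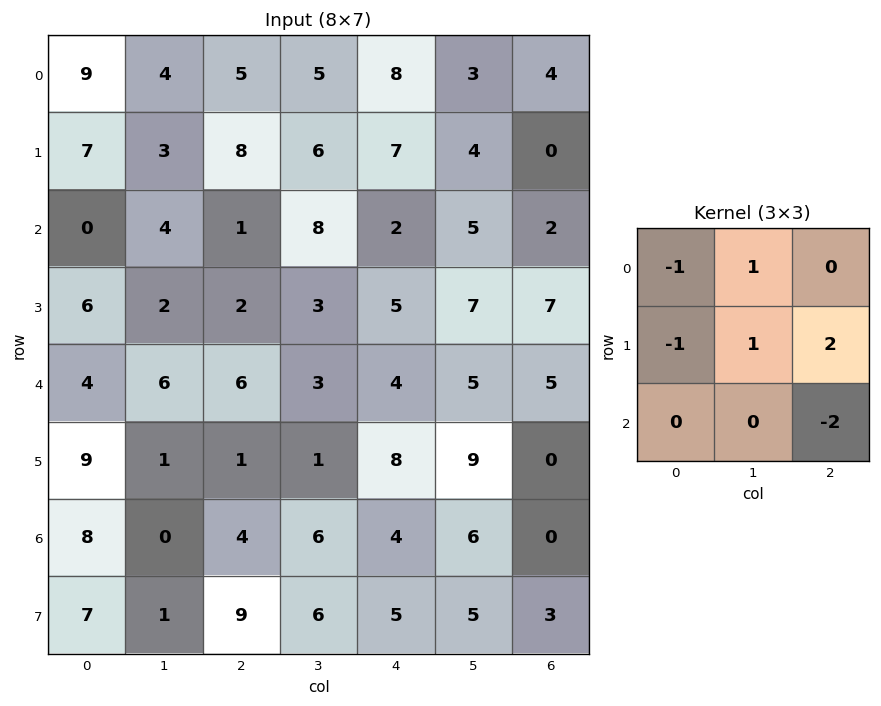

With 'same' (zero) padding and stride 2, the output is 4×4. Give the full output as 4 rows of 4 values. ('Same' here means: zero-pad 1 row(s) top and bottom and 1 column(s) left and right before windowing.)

11 -1 1 1
11 12 -9 -7
20 4 -5 0
15 4 7 -15

Output[0,0]: The receptive field on the zero-padded input at this output position is [0 0 0 / 0 9 4 / 0 7 3]. Elementwise product with the kernel and sum: 0·-1 + 0·1 + 0·-1 + 9·1 + 4·2 + 3·-2.
Output[0,1]: The receptive field on the zero-padded input at this output position is [0 0 0 / 4 5 5 / 3 8 6]. Elementwise product with the kernel and sum: 0·-1 + 0·1 + 4·-1 + 5·1 + 5·2 + 6·-2.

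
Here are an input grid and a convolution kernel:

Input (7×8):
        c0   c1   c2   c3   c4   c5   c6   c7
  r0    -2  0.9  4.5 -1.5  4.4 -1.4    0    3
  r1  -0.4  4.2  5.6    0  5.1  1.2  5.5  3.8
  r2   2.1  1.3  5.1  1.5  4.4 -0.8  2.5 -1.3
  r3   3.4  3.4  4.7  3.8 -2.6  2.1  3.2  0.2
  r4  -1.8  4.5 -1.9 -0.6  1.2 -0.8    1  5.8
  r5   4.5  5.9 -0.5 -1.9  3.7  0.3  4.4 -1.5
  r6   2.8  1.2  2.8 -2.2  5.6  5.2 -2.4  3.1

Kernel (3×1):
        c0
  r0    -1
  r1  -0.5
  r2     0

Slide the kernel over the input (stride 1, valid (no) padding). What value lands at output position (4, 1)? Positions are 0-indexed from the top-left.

-7.45

The receptive field on the input at this output position is [4.5 / 5.9 / 1.2]. Elementwise product with the kernel and sum: 4.5·-1 + 5.9·-0.5.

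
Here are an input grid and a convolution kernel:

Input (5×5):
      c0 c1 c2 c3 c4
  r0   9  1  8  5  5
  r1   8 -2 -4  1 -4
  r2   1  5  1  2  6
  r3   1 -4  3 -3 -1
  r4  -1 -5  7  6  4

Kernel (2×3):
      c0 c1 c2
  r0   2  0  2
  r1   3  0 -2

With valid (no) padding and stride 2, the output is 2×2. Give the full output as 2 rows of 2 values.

66 22
1 25

Output[0,0]: The receptive field on the input at this output position is [9 1 8 / 8 -2 -4]. Elementwise product with the kernel and sum: 9·2 + 8·2 + 8·3 + -4·-2.
Output[0,1]: The receptive field on the input at this output position is [8 5 5 / -4 1 -4]. Elementwise product with the kernel and sum: 8·2 + 5·2 + -4·3 + -4·-2.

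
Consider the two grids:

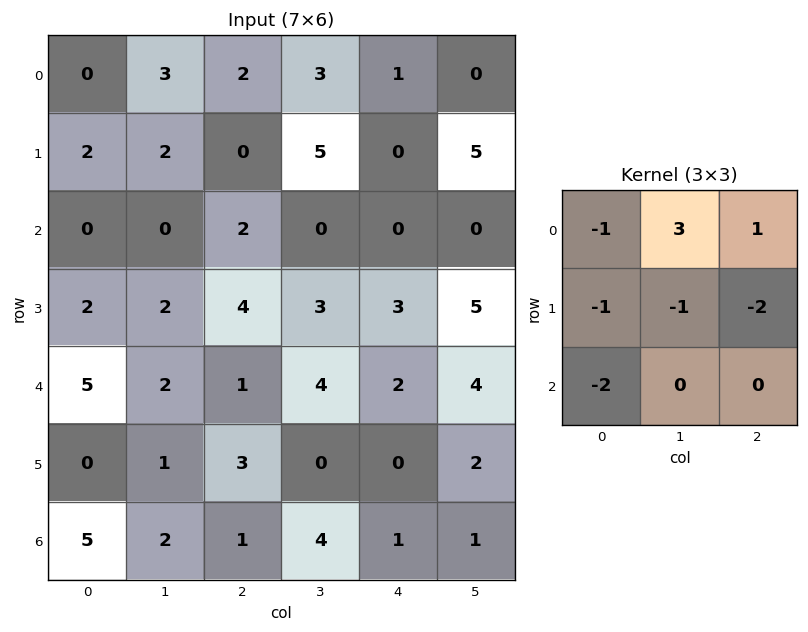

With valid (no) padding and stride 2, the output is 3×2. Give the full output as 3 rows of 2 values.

7 -1
-20 -17
-15 8

Output[0,0]: The receptive field on the input at this output position is [0 3 2 / 2 2 0 / 0 0 2]. Elementwise product with the kernel and sum: 0·-1 + 3·3 + 2·1 + 2·-1 + 2·-1 + 0·-2 + 0·-2.
Output[0,1]: The receptive field on the input at this output position is [2 3 1 / 0 5 0 / 2 0 0]. Elementwise product with the kernel and sum: 2·-1 + 3·3 + 1·1 + 0·-1 + 5·-1 + 0·-2 + 2·-2.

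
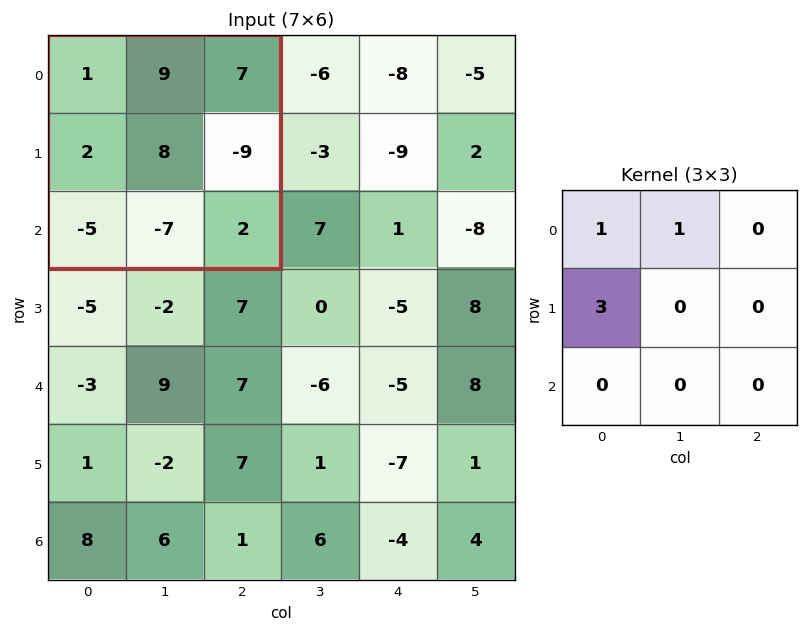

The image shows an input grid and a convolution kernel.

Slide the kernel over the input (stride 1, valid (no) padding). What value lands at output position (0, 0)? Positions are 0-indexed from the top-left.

16

The receptive field on the input at this output position is [1 9 7 / 2 8 -9 / -5 -7 2]. Elementwise product with the kernel and sum: 1·1 + 9·1 + 2·3.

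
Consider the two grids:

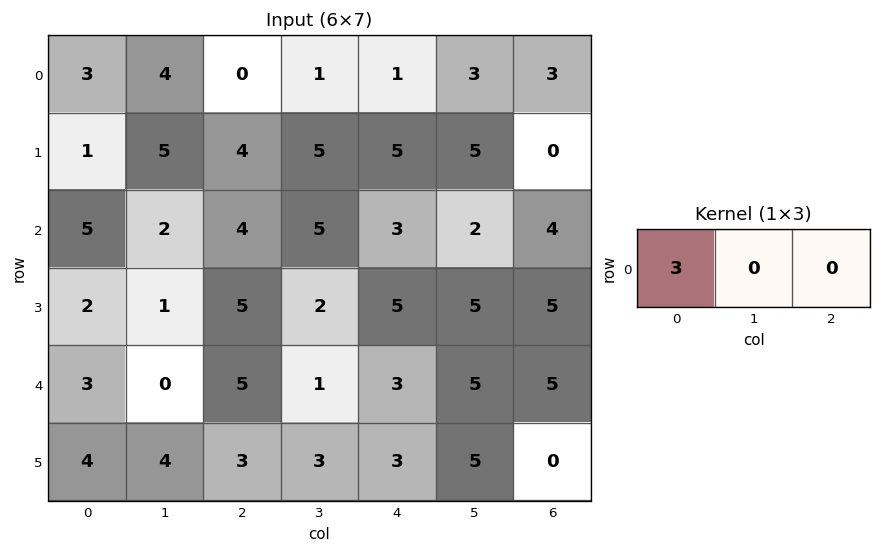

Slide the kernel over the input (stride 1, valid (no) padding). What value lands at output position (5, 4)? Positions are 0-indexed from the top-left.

The receptive field on the input at this output position is [3 5 0]. Elementwise product with the kernel and sum: 3·3.

9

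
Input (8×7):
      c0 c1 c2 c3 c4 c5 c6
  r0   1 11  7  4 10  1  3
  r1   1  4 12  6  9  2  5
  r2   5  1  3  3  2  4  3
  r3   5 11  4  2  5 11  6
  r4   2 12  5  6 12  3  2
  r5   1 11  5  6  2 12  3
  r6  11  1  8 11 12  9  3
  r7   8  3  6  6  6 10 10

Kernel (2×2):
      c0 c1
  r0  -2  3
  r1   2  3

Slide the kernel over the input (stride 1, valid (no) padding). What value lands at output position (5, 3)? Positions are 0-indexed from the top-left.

52

The receptive field on the input at this output position is [6 2 / 11 12]. Elementwise product with the kernel and sum: 6·-2 + 2·3 + 11·2 + 12·3.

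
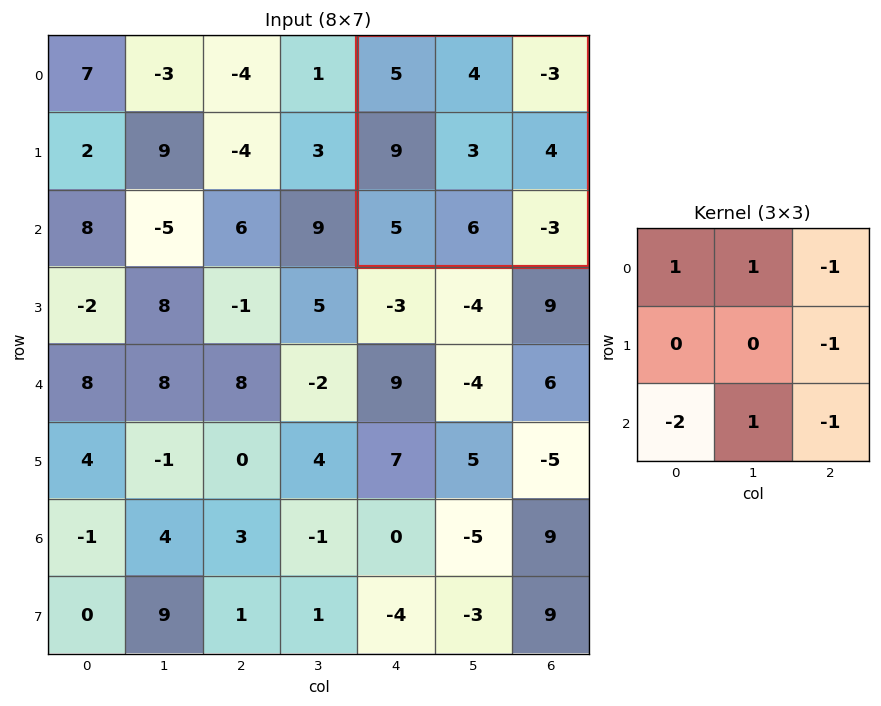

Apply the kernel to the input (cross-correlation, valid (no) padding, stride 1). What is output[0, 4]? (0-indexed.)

7

The receptive field on the input at this output position is [5 4 -3 / 9 3 4 / 5 6 -3]. Elementwise product with the kernel and sum: 5·1 + 4·1 + -3·-1 + 4·-1 + 5·-2 + 6·1 + -3·-1.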